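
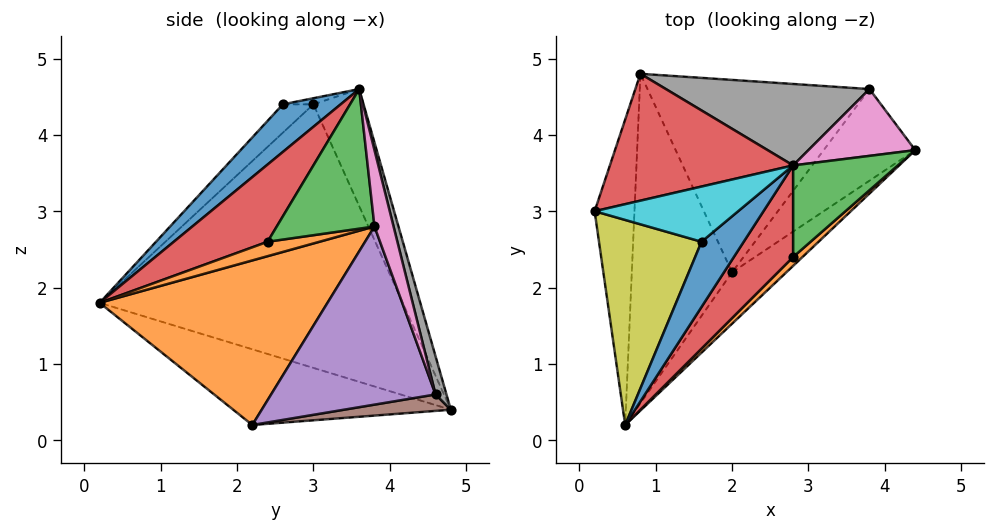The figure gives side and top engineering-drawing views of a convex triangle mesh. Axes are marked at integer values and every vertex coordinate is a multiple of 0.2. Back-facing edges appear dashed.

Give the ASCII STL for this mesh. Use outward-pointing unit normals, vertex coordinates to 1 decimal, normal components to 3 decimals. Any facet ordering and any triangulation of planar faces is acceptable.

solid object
 facet normal -0.989 -0.002 -0.149
  outer loop
   vertex 0.8 4.8 0.4
   vertex 0.6 0.2 1.8
   vertex 0.2 3.0 4.4
  endloop
 endfacet
 facet normal 0.700 -0.675 -0.231
  outer loop
   vertex 2.0 2.2 0.2
   vertex 4.4 3.8 2.8
   vertex 0.6 0.2 1.8
  endloop
 endfacet
 facet normal -0.589 -0.212 -0.780
  outer loop
   vertex 2.0 2.2 0.2
   vertex 0.6 0.2 1.8
   vertex 0.8 4.8 0.4
  endloop
 endfacet
 facet normal -0.236 0.899 0.369
  outer loop
   vertex 2.8 3.6 4.6
   vertex 0.8 4.8 0.4
   vertex 0.2 3.0 4.4
  endloop
 endfacet
 facet normal 0.766 -0.509 -0.394
  outer loop
   vertex 3.8 4.6 0.6
   vertex 4.4 3.8 2.8
   vertex 2.0 2.2 0.2
  endloop
 endfacet
 facet normal 0.073 0.110 -0.991
  outer loop
   vertex 3.8 4.6 0.6
   vertex 2.0 2.2 0.2
   vertex 0.8 4.8 0.4
  endloop
 endfacet
 facet normal 0.204 0.937 0.285
  outer loop
   vertex 3.8 4.6 0.6
   vertex 2.8 3.6 4.6
   vertex 4.4 3.8 2.8
  endloop
 endfacet
 facet normal 0.048 0.966 0.253
  outer loop
   vertex 3.8 4.6 0.6
   vertex 0.8 4.8 0.4
   vertex 2.8 3.6 4.6
  endloop
 endfacet
 facet normal -0.195 -0.682 0.705
  outer loop
   vertex 1.6 2.6 4.4
   vertex 0.2 3.0 4.4
   vertex 0.6 0.2 1.8
  endloop
 endfacet
 facet normal -0.042 -0.147 0.988
  outer loop
   vertex 1.6 2.6 4.4
   vertex 2.8 3.6 4.6
   vertex 0.2 3.0 4.4
  endloop
 endfacet
 facet normal 0.521 -0.718 0.462
  outer loop
   vertex 1.6 2.6 4.4
   vertex 0.6 0.2 1.8
   vertex 2.8 3.6 4.6
  endloop
 endfacet
 facet normal 0.583 -0.720 0.377
  outer loop
   vertex 2.8 2.4 2.6
   vertex 0.6 0.2 1.8
   vertex 4.4 3.8 2.8
  endloop
 endfacet
 facet normal 0.566 -0.707 0.424
  outer loop
   vertex 2.8 2.4 2.6
   vertex 4.4 3.8 2.8
   vertex 2.8 3.6 4.6
  endloop
 endfacet
 facet normal 0.557 -0.712 0.427
  outer loop
   vertex 2.8 2.4 2.6
   vertex 2.8 3.6 4.6
   vertex 0.6 0.2 1.8
  endloop
 endfacet
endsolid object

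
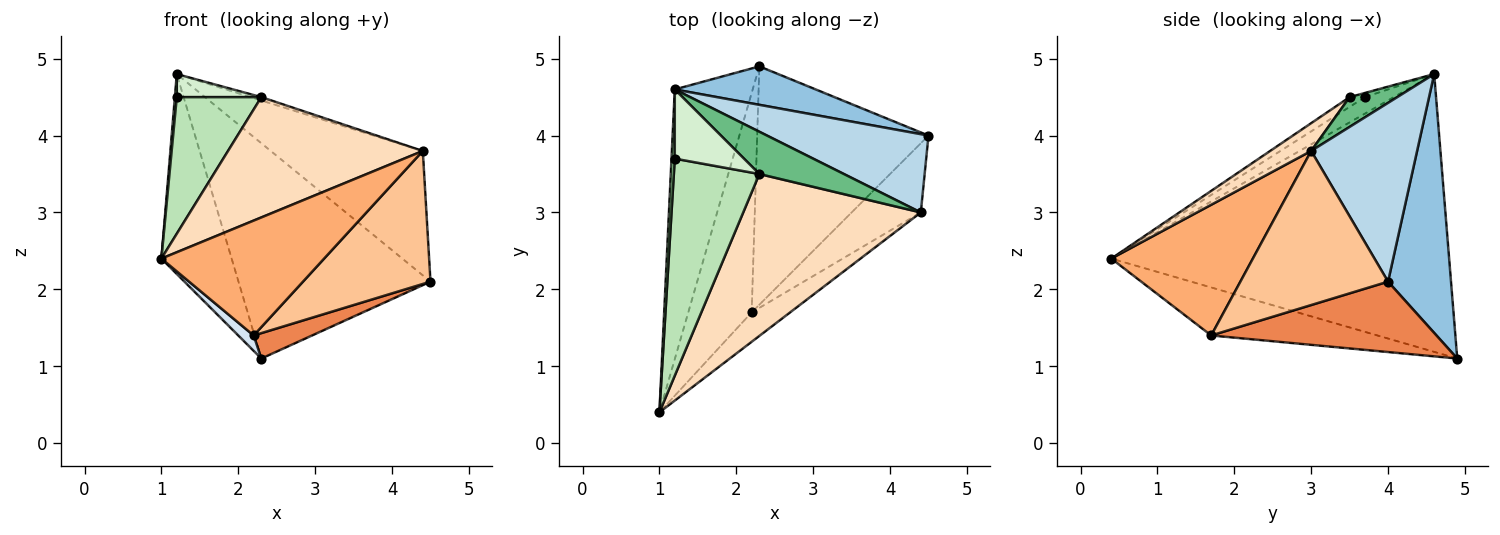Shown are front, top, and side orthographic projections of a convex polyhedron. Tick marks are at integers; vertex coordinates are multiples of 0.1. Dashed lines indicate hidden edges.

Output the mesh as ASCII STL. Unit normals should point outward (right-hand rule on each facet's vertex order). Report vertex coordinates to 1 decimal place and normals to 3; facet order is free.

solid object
 facet normal -0.944 0.196 -0.265
  outer loop
   vertex 2.3 4.9 1.1
   vertex 1.0 0.4 2.4
   vertex 1.2 4.6 4.8
  endloop
 endfacet
 facet normal 0.307 0.937 0.167
  outer loop
   vertex 2.3 4.9 1.1
   vertex 1.2 4.6 4.8
   vertex 4.5 4.0 2.1
  endloop
 endfacet
 facet normal 0.508 0.729 0.459
  outer loop
   vertex 4.4 3.0 3.8
   vertex 4.5 4.0 2.1
   vertex 1.2 4.6 4.8
  endloop
 endfacet
 facet normal -0.603 -0.056 -0.796
  outer loop
   vertex 2.2 1.7 1.4
   vertex 1.0 0.4 2.4
   vertex 2.3 4.9 1.1
  endloop
 endfacet
 facet normal 0.378 -0.098 -0.920
  outer loop
   vertex 2.2 1.7 1.4
   vertex 2.3 4.9 1.1
   vertex 4.5 4.0 2.1
  endloop
 endfacet
 facet normal 0.644 -0.741 -0.190
  outer loop
   vertex 2.2 1.7 1.4
   vertex 4.4 3.0 3.8
   vertex 1.0 0.4 2.4
  endloop
 endfacet
 facet normal 0.717 -0.619 -0.322
  outer loop
   vertex 2.2 1.7 1.4
   vertex 4.5 4.0 2.1
   vertex 4.4 3.0 3.8
  endloop
 endfacet
 facet normal 0.125 -0.592 0.796
  outer loop
   vertex 2.3 3.5 4.5
   vertex 1.0 0.4 2.4
   vertex 4.4 3.0 3.8
  endloop
 endfacet
 facet normal 0.331 0.075 0.941
  outer loop
   vertex 2.3 3.5 4.5
   vertex 4.4 3.0 3.8
   vertex 1.2 4.6 4.8
  endloop
 endfacet
 facet normal -0.978 -0.065 0.196
  outer loop
   vertex 1.2 3.7 4.5
   vertex 1.2 4.6 4.8
   vertex 1.0 0.4 2.4
  endloop
 endfacet
 facet normal -0.096 -0.530 0.842
  outer loop
   vertex 1.2 3.7 4.5
   vertex 1.0 0.4 2.4
   vertex 2.3 3.5 4.5
  endloop
 endfacet
 facet normal -0.057 -0.316 0.947
  outer loop
   vertex 1.2 3.7 4.5
   vertex 2.3 3.5 4.5
   vertex 1.2 4.6 4.8
  endloop
 endfacet
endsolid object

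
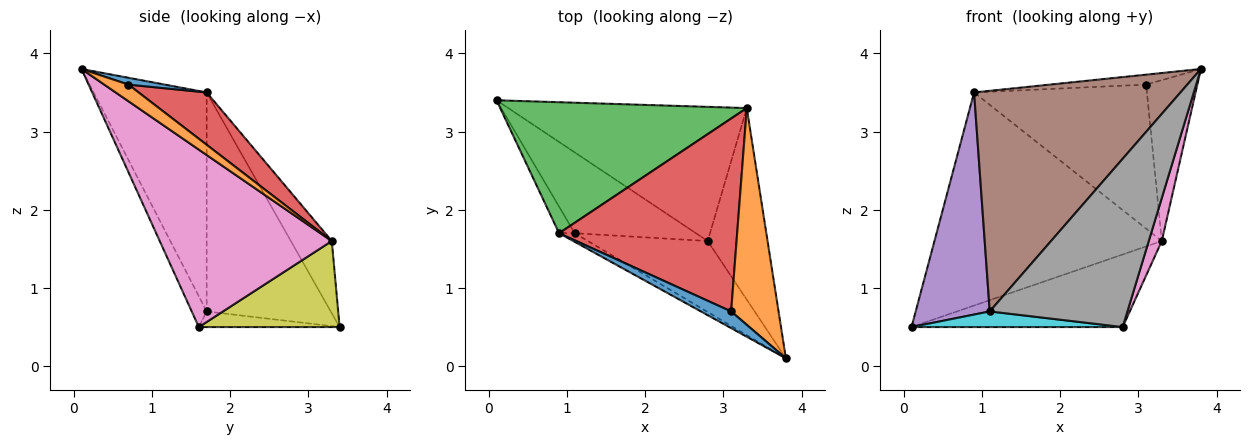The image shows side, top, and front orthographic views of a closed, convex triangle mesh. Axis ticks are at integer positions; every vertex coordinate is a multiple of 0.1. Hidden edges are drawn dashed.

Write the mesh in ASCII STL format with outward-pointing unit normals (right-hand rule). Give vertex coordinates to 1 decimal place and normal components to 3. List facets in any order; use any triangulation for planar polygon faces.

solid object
 facet normal 0.190 0.503 0.843
  outer loop
   vertex 3.1 0.7 3.6
   vertex 0.9 1.7 3.5
   vertex 3.8 0.1 3.8
  endloop
 endfacet
 facet normal 0.271 0.574 0.773
  outer loop
   vertex 3.3 3.3 1.6
   vertex 3.1 0.7 3.6
   vertex 3.8 0.1 3.8
  endloop
 endfacet
 facet normal -0.152 0.842 0.518
  outer loop
   vertex 3.3 3.3 1.6
   vertex 0.1 3.4 0.5
   vertex 0.9 1.7 3.5
  endloop
 endfacet
 facet normal 0.229 0.582 0.780
  outer loop
   vertex 3.3 3.3 1.6
   vertex 0.9 1.7 3.5
   vertex 3.1 0.7 3.6
  endloop
 endfacet
 facet normal -0.857 -0.511 -0.061
  outer loop
   vertex 1.1 1.7 0.7
   vertex 0.9 1.7 3.5
   vertex 0.1 3.4 0.5
  endloop
 endfacet
 facet normal -0.480 -0.877 -0.034
  outer loop
   vertex 1.1 1.7 0.7
   vertex 3.8 0.1 3.8
   vertex 0.9 1.7 3.5
  endloop
 endfacet
 facet normal 0.945 -0.072 -0.319
  outer loop
   vertex 2.8 1.6 0.5
   vertex 3.3 3.3 1.6
   vertex 3.8 0.1 3.8
  endloop
 endfacet
 facet normal -0.099 -0.917 -0.387
  outer loop
   vertex 2.8 1.6 0.5
   vertex 3.8 0.1 3.8
   vertex 1.1 1.7 0.7
  endloop
 endfacet
 facet normal 0.302 0.454 -0.838
  outer loop
   vertex 2.8 1.6 0.5
   vertex 0.1 3.4 0.5
   vertex 3.3 3.3 1.6
  endloop
 endfacet
 facet normal -0.126 -0.189 -0.974
  outer loop
   vertex 2.8 1.6 0.5
   vertex 1.1 1.7 0.7
   vertex 0.1 3.4 0.5
  endloop
 endfacet
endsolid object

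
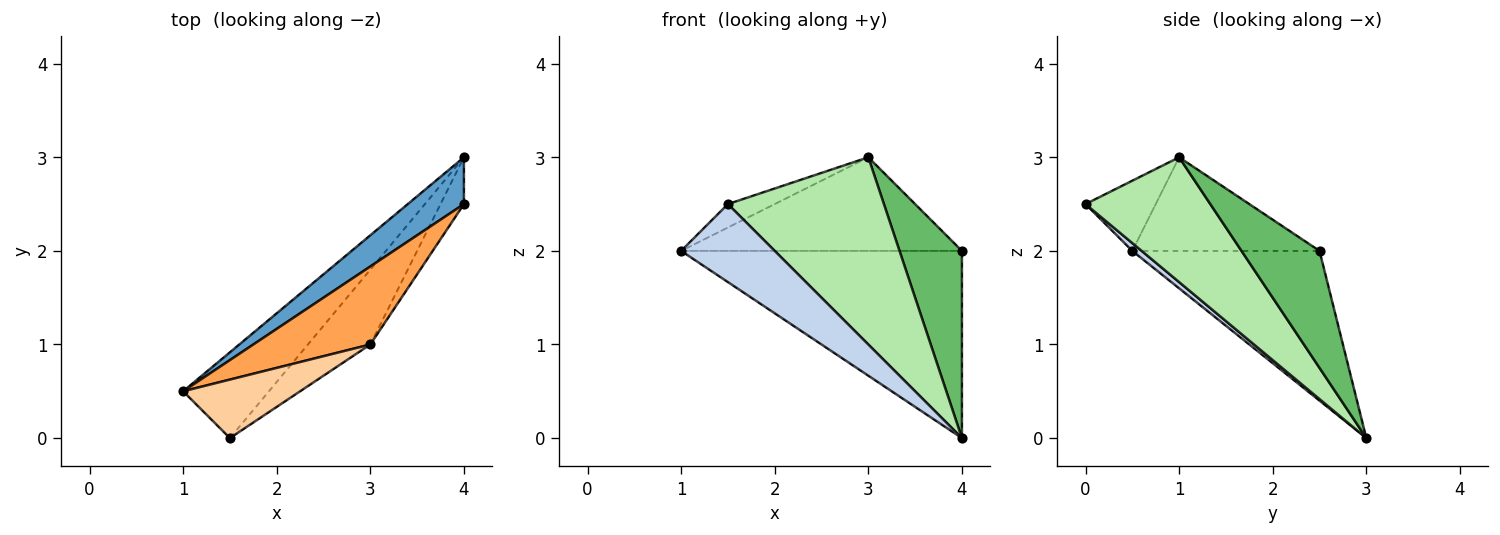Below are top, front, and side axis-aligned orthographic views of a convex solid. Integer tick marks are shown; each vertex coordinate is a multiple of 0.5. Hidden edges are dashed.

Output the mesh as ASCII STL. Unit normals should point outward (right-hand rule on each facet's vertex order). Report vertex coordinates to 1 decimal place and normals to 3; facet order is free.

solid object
 facet normal -0.543 0.815 0.204
  outer loop
   vertex 4.0 3.0 0.0
   vertex 1.0 0.5 2.0
   vertex 4.0 2.5 2.0
  endloop
 endfacet
 facet normal 0.067 -0.671 -0.738
  outer loop
   vertex 4.0 3.0 0.0
   vertex 1.5 0.0 2.5
   vertex 1.0 0.5 2.0
  endloop
 endfacet
 facet normal -0.456 0.684 0.570
  outer loop
   vertex 3.0 1.0 3.0
   vertex 4.0 2.5 2.0
   vertex 1.0 0.5 2.0
  endloop
 endfacet
 facet normal -0.487 0.324 0.811
  outer loop
   vertex 3.0 1.0 3.0
   vertex 1.0 0.5 2.0
   vertex 1.5 0.0 2.5
  endloop
 endfacet
 facet normal 0.772 -0.617 -0.154
  outer loop
   vertex 3.0 1.0 3.0
   vertex 4.0 3.0 0.0
   vertex 4.0 2.5 2.0
  endloop
 endfacet
 facet normal 0.596 -0.745 -0.298
  outer loop
   vertex 3.0 1.0 3.0
   vertex 1.5 0.0 2.5
   vertex 4.0 3.0 0.0
  endloop
 endfacet
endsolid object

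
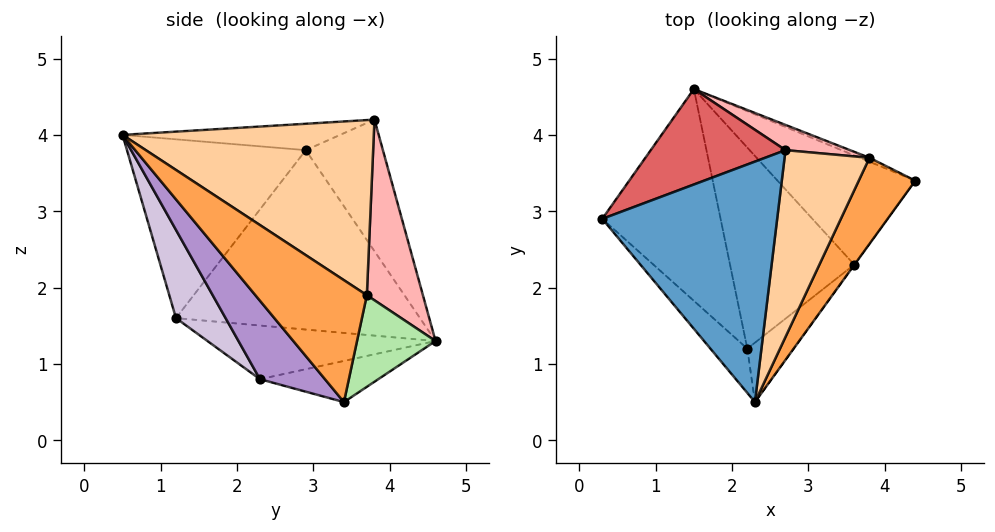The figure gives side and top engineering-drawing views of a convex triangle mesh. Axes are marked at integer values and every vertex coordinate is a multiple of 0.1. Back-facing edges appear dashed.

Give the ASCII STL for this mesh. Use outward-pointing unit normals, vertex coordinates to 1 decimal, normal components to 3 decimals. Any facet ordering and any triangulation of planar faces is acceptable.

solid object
 facet normal -0.149 -0.042 0.988
  outer loop
   vertex 2.7 3.8 4.2
   vertex 0.3 2.9 3.8
   vertex 2.3 0.5 4.0
  endloop
 endfacet
 facet normal -0.752 -0.640 -0.155
  outer loop
   vertex 2.2 1.2 1.6
   vertex 2.3 0.5 4.0
   vertex 0.3 2.9 3.8
  endloop
 endfacet
 facet normal 0.897 -0.147 0.416
  outer loop
   vertex 3.8 3.7 1.9
   vertex 2.3 0.5 4.0
   vertex 4.4 3.4 0.5
  endloop
 endfacet
 facet normal 0.892 -0.134 0.432
  outer loop
   vertex 3.8 3.7 1.9
   vertex 2.7 3.8 4.2
   vertex 2.3 0.5 4.0
  endloop
 endfacet
 facet normal -0.815 -0.215 -0.538
  outer loop
   vertex 1.5 4.6 1.3
   vertex 2.2 1.2 1.6
   vertex 0.3 2.9 3.8
  endloop
 endfacet
 facet normal 0.373 0.927 -0.039
  outer loop
   vertex 1.5 4.6 1.3
   vertex 3.8 3.7 1.9
   vertex 4.4 3.4 0.5
  endloop
 endfacet
 facet normal -0.380 0.840 0.389
  outer loop
   vertex 1.5 4.6 1.3
   vertex 0.3 2.9 3.8
   vertex 2.7 3.8 4.2
  endloop
 endfacet
 facet normal 0.335 0.935 0.119
  outer loop
   vertex 1.5 4.6 1.3
   vertex 2.7 3.8 4.2
   vertex 3.8 3.7 1.9
  endloop
 endfacet
 facet normal 0.808 -0.589 -0.003
  outer loop
   vertex 3.6 2.3 0.8
   vertex 4.4 3.4 0.5
   vertex 2.3 0.5 4.0
  endloop
 endfacet
 facet normal 0.499 -0.826 -0.262
  outer loop
   vertex 3.6 2.3 0.8
   vertex 2.3 0.5 4.0
   vertex 2.2 1.2 1.6
  endloop
 endfacet
 facet normal -0.286 -0.053 -0.957
  outer loop
   vertex 3.6 2.3 0.8
   vertex 1.5 4.6 1.3
   vertex 4.4 3.4 0.5
  endloop
 endfacet
 facet normal -0.392 -0.161 -0.906
  outer loop
   vertex 3.6 2.3 0.8
   vertex 2.2 1.2 1.6
   vertex 1.5 4.6 1.3
  endloop
 endfacet
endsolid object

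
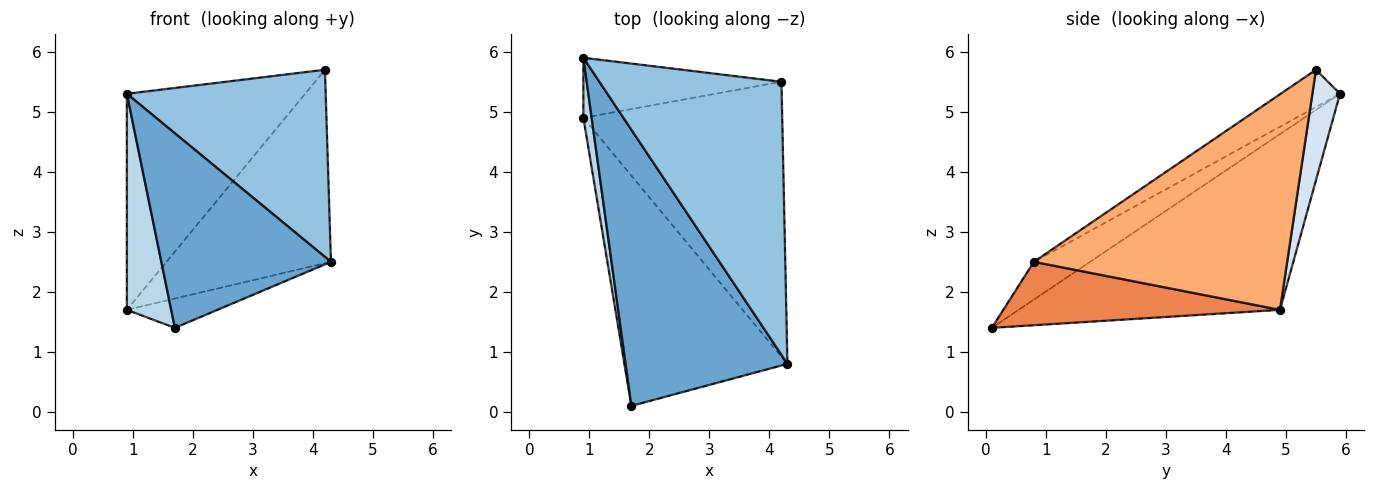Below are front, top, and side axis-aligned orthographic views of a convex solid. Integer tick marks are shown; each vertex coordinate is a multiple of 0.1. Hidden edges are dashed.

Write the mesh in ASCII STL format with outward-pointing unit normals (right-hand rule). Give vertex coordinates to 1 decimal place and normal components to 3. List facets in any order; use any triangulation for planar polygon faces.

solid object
 facet normal -0.187 -0.566 0.803
  outer loop
   vertex 1.7 0.1 1.4
   vertex 4.3 0.8 2.5
   vertex 0.9 5.9 5.3
  endloop
 endfacet
 facet normal -0.166 -0.557 0.813
  outer loop
   vertex 4.2 5.5 5.7
   vertex 0.9 5.9 5.3
   vertex 4.3 0.8 2.5
  endloop
 endfacet
 facet normal -0.985 -0.167 0.046
  outer loop
   vertex 0.9 4.9 1.7
   vertex 1.7 0.1 1.4
   vertex 0.9 5.9 5.3
  endloop
 endfacet
 facet normal 0.148 0.953 -0.265
  outer loop
   vertex 0.9 4.9 1.7
   vertex 0.9 5.9 5.3
   vertex 4.2 5.5 5.7
  endloop
 endfacet
 facet normal 0.360 0.118 -0.926
  outer loop
   vertex 0.9 4.9 1.7
   vertex 4.3 0.8 2.5
   vertex 1.7 0.1 1.4
  endloop
 endfacet
 facet normal 0.663 0.431 -0.612
  outer loop
   vertex 0.9 4.9 1.7
   vertex 4.2 5.5 5.7
   vertex 4.3 0.8 2.5
  endloop
 endfacet
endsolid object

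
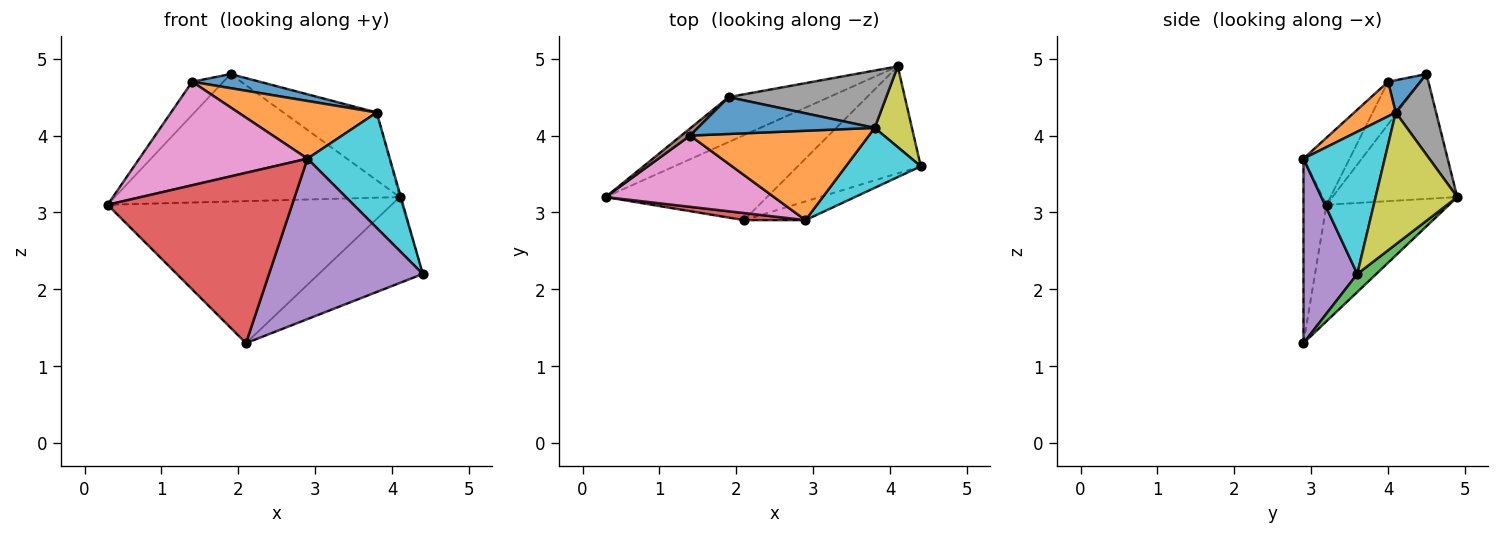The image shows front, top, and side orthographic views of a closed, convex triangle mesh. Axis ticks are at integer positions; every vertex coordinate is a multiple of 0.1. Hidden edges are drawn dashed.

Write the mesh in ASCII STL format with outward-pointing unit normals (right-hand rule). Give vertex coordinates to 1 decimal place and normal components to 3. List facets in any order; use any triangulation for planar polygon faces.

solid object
 facet normal -0.382 0.872 -0.307
  outer loop
   vertex 1.9 4.5 4.8
   vertex 4.1 4.9 3.2
   vertex 0.3 3.2 3.1
  endloop
 endfacet
 facet normal -0.347 0.805 -0.481
  outer loop
   vertex 2.1 2.9 1.3
   vertex 0.3 3.2 3.1
   vertex 4.1 4.9 3.2
  endloop
 endfacet
 facet normal 0.114 0.622 -0.775
  outer loop
   vertex 2.1 2.9 1.3
   vertex 4.1 4.9 3.2
   vertex 4.4 3.6 2.2
  endloop
 endfacet
 facet normal -0.124 -0.991 0.041
  outer loop
   vertex 2.1 2.9 1.3
   vertex 2.9 2.9 3.7
   vertex 0.3 3.2 3.1
  endloop
 endfacet
 facet normal 0.328 -0.938 -0.109
  outer loop
   vertex 2.1 2.9 1.3
   vertex 4.4 3.6 2.2
   vertex 2.9 2.9 3.7
  endloop
 endfacet
 facet normal -0.714 0.684 0.149
  outer loop
   vertex 1.4 4.0 4.7
   vertex 1.9 4.5 4.8
   vertex 0.3 3.2 3.1
  endloop
 endfacet
 facet normal -0.220 -0.803 0.553
  outer loop
   vertex 1.4 4.0 4.7
   vertex 0.3 3.2 3.1
   vertex 2.9 2.9 3.7
  endloop
 endfacet
 facet normal 0.314 0.725 0.613
  outer loop
   vertex 3.8 4.1 4.3
   vertex 4.1 4.9 3.2
   vertex 1.9 4.5 4.8
  endloop
 endfacet
 facet normal 0.962 0.013 0.272
  outer loop
   vertex 3.8 4.1 4.3
   vertex 4.4 3.6 2.2
   vertex 4.1 4.9 3.2
  endloop
 endfacet
 facet normal 0.659 -0.668 0.347
  outer loop
   vertex 3.8 4.1 4.3
   vertex 2.9 2.9 3.7
   vertex 4.4 3.6 2.2
  endloop
 endfacet
 facet normal 0.168 -0.352 0.921
  outer loop
   vertex 3.8 4.1 4.3
   vertex 1.9 4.5 4.8
   vertex 1.4 4.0 4.7
  endloop
 endfacet
 facet normal 0.161 -0.535 0.829
  outer loop
   vertex 3.8 4.1 4.3
   vertex 1.4 4.0 4.7
   vertex 2.9 2.9 3.7
  endloop
 endfacet
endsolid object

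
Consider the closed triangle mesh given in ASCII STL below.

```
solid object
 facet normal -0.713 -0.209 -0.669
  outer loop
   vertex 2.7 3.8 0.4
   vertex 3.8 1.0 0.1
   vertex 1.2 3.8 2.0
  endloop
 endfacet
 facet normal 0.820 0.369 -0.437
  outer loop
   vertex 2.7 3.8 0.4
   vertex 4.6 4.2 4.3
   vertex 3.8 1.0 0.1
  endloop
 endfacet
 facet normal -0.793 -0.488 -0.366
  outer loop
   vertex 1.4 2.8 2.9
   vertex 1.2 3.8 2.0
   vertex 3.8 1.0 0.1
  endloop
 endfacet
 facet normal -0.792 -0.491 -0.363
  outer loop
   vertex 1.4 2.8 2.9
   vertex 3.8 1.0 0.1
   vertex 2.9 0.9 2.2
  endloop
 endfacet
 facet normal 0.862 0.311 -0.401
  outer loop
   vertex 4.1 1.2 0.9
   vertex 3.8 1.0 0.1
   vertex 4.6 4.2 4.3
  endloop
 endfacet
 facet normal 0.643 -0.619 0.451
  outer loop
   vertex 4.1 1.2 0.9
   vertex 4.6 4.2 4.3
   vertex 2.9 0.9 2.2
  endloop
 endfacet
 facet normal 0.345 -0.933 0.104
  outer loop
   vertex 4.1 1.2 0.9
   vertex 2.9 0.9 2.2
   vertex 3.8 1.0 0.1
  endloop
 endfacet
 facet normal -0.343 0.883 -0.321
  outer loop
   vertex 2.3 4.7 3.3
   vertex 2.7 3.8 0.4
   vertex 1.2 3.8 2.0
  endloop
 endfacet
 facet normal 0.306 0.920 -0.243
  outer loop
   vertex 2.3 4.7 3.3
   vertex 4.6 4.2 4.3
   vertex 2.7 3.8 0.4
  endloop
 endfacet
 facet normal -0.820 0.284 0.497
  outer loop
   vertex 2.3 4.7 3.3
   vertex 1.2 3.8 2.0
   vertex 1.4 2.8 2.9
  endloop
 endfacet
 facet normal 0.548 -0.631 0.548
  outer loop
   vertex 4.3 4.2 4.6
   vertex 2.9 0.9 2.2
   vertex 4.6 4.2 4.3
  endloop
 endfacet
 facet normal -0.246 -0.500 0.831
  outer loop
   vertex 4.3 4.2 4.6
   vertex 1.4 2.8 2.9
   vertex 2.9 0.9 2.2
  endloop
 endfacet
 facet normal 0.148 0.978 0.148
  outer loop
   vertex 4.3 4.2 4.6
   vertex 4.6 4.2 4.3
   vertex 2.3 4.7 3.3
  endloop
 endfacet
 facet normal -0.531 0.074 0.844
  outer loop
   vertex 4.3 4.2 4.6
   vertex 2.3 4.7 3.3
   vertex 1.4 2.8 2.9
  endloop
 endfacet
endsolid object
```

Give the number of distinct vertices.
9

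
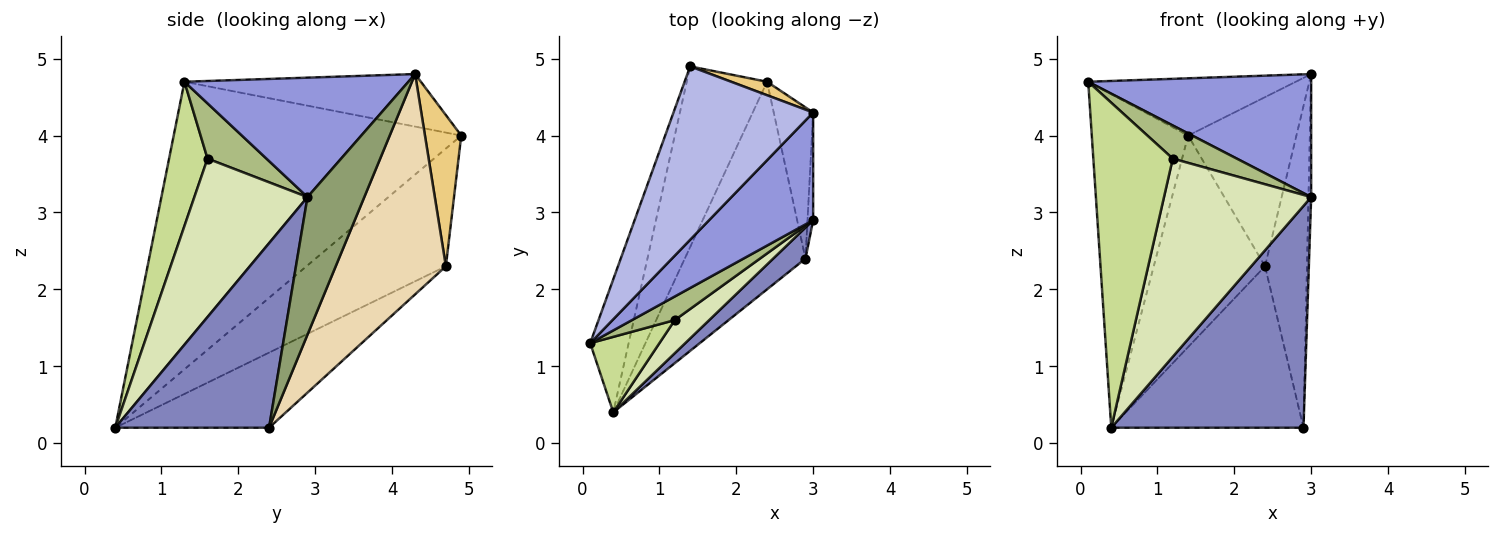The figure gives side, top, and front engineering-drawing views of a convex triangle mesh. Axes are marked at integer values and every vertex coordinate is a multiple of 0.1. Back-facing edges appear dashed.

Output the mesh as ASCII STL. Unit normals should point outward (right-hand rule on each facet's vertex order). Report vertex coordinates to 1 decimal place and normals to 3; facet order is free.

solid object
 facet normal -0.941 0.315 -0.126
  outer loop
   vertex 0.4 0.4 0.2
   vertex 0.1 1.3 4.7
   vertex 1.4 4.9 4.0
  endloop
 endfacet
 facet normal 0.621 -0.776 0.109
  outer loop
   vertex 2.9 2.4 0.2
   vertex 3.0 2.9 3.2
   vertex 0.4 0.4 0.2
  endloop
 endfacet
 facet normal 0.603 -0.600 0.525
  outer loop
   vertex 3.0 4.3 4.8
   vertex 0.1 1.3 4.7
   vertex 3.0 2.9 3.2
  endloop
 endfacet
 facet normal -0.336 0.295 0.894
  outer loop
   vertex 3.0 4.3 4.8
   vertex 1.4 4.9 4.0
   vertex 0.1 1.3 4.7
  endloop
 endfacet
 facet normal 0.998 0.047 -0.041
  outer loop
   vertex 3.0 4.3 4.8
   vertex 3.0 2.9 3.2
   vertex 2.9 2.4 0.2
  endloop
 endfacet
 facet normal 0.600 -0.652 0.464
  outer loop
   vertex 1.2 1.6 3.7
   vertex 3.0 2.9 3.2
   vertex 0.1 1.3 4.7
  endloop
 endfacet
 facet normal 0.426 -0.881 0.205
  outer loop
   vertex 1.2 1.6 3.7
   vertex 0.1 1.3 4.7
   vertex 0.4 0.4 0.2
  endloop
 endfacet
 facet normal 0.604 -0.786 0.131
  outer loop
   vertex 1.2 1.6 3.7
   vertex 0.4 0.4 0.2
   vertex 3.0 2.9 3.2
  endloop
 endfacet
 facet normal -0.690 0.551 -0.470
  outer loop
   vertex 2.4 4.7 2.3
   vertex 0.4 0.4 0.2
   vertex 1.4 4.9 4.0
  endloop
 endfacet
 facet normal -0.441 0.551 -0.709
  outer loop
   vertex 2.4 4.7 2.3
   vertex 2.9 2.4 0.2
   vertex 0.4 0.4 0.2
  endloop
 endfacet
 facet normal 0.317 0.945 0.075
  outer loop
   vertex 2.4 4.7 2.3
   vertex 1.4 4.9 4.0
   vertex 3.0 4.3 4.8
  endloop
 endfacet
 facet normal 0.922 0.351 -0.165
  outer loop
   vertex 2.4 4.7 2.3
   vertex 3.0 4.3 4.8
   vertex 2.9 2.4 0.2
  endloop
 endfacet
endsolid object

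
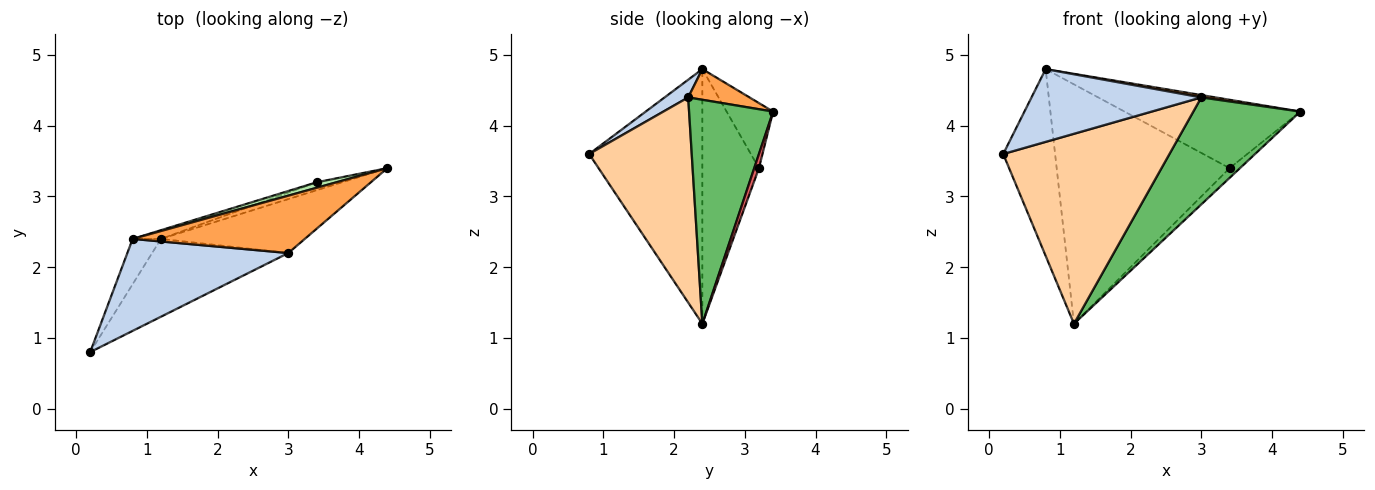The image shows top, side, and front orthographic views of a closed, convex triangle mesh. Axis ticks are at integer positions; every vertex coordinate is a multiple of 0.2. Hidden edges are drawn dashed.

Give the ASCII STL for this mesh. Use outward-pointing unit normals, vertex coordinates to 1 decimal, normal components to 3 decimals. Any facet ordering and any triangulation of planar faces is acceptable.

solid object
 facet normal -0.904 0.415 -0.100
  outer loop
   vertex 1.2 2.4 1.2
   vertex 0.2 0.8 3.6
   vertex 0.8 2.4 4.8
  endloop
 endfacet
 facet normal 0.086 -0.618 0.781
  outer loop
   vertex 3.0 2.2 4.4
   vertex 0.8 2.4 4.8
   vertex 0.2 0.8 3.6
  endloop
 endfacet
 facet normal 0.175 -0.040 0.984
  outer loop
   vertex 3.0 2.2 4.4
   vertex 4.4 3.4 4.2
   vertex 0.8 2.4 4.8
  endloop
 endfacet
 facet normal 0.496 -0.804 -0.329
  outer loop
   vertex 3.0 2.2 4.4
   vertex 0.2 0.8 3.6
   vertex 1.2 2.4 1.2
  endloop
 endfacet
 facet normal 0.574 -0.731 -0.369
  outer loop
   vertex 3.0 2.2 4.4
   vertex 1.2 2.4 1.2
   vertex 4.4 3.4 4.2
  endloop
 endfacet
 facet normal -0.255 0.964 0.078
  outer loop
   vertex 3.4 3.2 3.4
   vertex 0.8 2.4 4.8
   vertex 4.4 3.4 4.2
  endloop
 endfacet
 facet normal 0.332 0.730 -0.597
  outer loop
   vertex 3.4 3.2 3.4
   vertex 4.4 3.4 4.2
   vertex 1.2 2.4 1.2
  endloop
 endfacet
 facet normal -0.311 0.950 -0.035
  outer loop
   vertex 3.4 3.2 3.4
   vertex 1.2 2.4 1.2
   vertex 0.8 2.4 4.8
  endloop
 endfacet
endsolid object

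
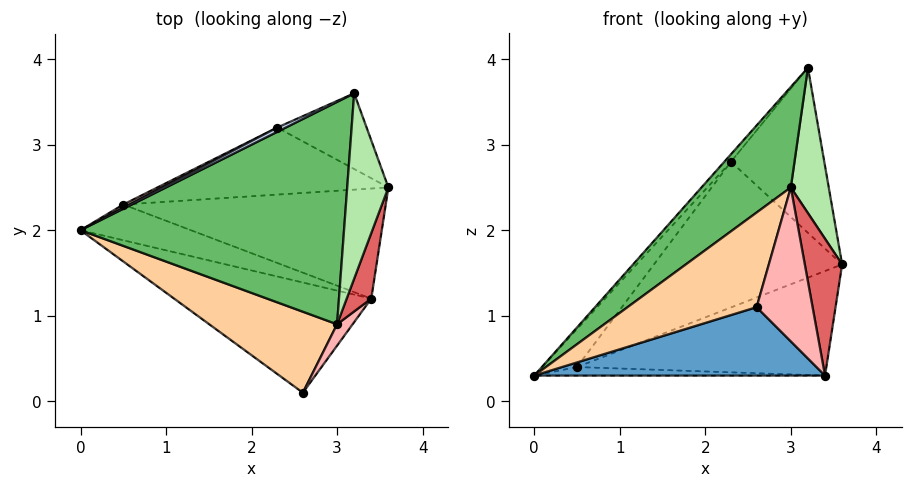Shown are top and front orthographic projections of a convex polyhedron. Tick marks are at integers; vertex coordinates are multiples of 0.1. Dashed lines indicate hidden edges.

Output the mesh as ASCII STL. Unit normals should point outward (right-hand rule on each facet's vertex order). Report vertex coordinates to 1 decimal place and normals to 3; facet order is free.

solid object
 facet normal -0.123 -0.524 -0.843
  outer loop
   vertex 3.4 1.2 0.3
   vertex 2.6 0.1 1.1
   vertex 0.0 2.0 0.3
  endloop
 endfacet
 facet normal -0.704 0.616 0.352
  outer loop
   vertex 2.3 3.2 2.8
   vertex 0.0 2.0 0.3
   vertex 3.2 3.6 3.9
  endloop
 endfacet
 facet normal 0.104 0.904 -0.414
  outer loop
   vertex 2.3 3.2 2.8
   vertex 3.2 3.6 3.9
   vertex 3.6 2.5 1.6
  endloop
 endfacet
 facet normal -0.603 -0.606 0.519
  outer loop
   vertex 3.0 0.9 2.5
   vertex 0.0 2.0 0.3
   vertex 2.6 0.1 1.1
  endloop
 endfacet
 facet normal -0.634 -0.319 0.705
  outer loop
   vertex 3.0 0.9 2.5
   vertex 3.2 3.6 3.9
   vertex 0.0 2.0 0.3
  endloop
 endfacet
 facet normal 0.943 -0.206 0.262
  outer loop
   vertex 3.0 0.9 2.5
   vertex 3.6 2.5 1.6
   vertex 3.2 3.6 3.9
  endloop
 endfacet
 facet normal 0.950 -0.281 0.135
  outer loop
   vertex 3.0 0.9 2.5
   vertex 3.4 1.2 0.3
   vertex 3.6 2.5 1.6
  endloop
 endfacet
 facet normal 0.832 -0.550 0.076
  outer loop
   vertex 3.0 0.9 2.5
   vertex 2.6 0.1 1.1
   vertex 3.4 1.2 0.3
  endloop
 endfacet
 facet normal 0.055 0.233 -0.971
  outer loop
   vertex 0.5 2.3 0.4
   vertex 3.4 1.2 0.3
   vertex 0.0 2.0 0.3
  endloop
 endfacet
 facet normal 0.230 0.670 -0.706
  outer loop
   vertex 0.5 2.3 0.4
   vertex 3.6 2.5 1.6
   vertex 3.4 1.2 0.3
  endloop
 endfacet
 facet normal -0.524 0.848 0.075
  outer loop
   vertex 0.5 2.3 0.4
   vertex 0.0 2.0 0.3
   vertex 2.3 3.2 2.8
  endloop
 endfacet
 facet normal 0.103 0.904 -0.416
  outer loop
   vertex 0.5 2.3 0.4
   vertex 2.3 3.2 2.8
   vertex 3.6 2.5 1.6
  endloop
 endfacet
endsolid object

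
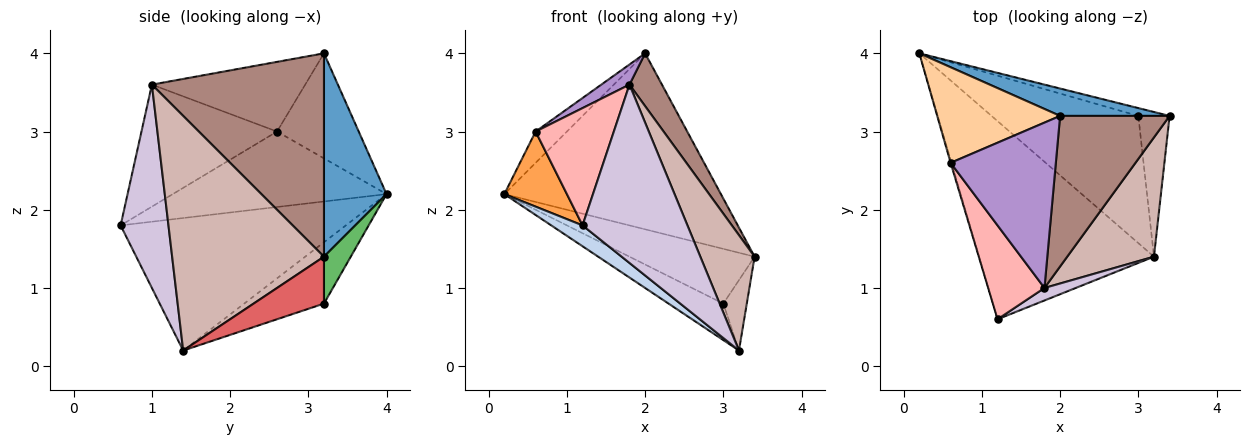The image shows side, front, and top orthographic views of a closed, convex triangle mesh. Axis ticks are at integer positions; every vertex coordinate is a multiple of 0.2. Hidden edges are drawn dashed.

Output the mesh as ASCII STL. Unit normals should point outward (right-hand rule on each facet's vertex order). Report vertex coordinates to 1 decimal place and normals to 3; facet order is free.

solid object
 facet normal 0.274 0.950 0.148
  outer loop
   vertex 2.0 3.2 4.0
   vertex 3.4 3.2 1.4
   vertex 0.2 4.0 2.2
  endloop
 endfacet
 facet normal -0.602 -0.084 -0.794
  outer loop
   vertex 3.2 1.4 0.2
   vertex 1.2 0.6 1.8
   vertex 0.2 4.0 2.2
  endloop
 endfacet
 facet normal -0.960 -0.281 -0.012
  outer loop
   vertex 0.6 2.6 3.0
   vertex 0.2 4.0 2.2
   vertex 1.2 0.6 1.8
  endloop
 endfacet
 facet normal -0.630 0.241 0.738
  outer loop
   vertex 0.6 2.6 3.0
   vertex 2.0 3.2 4.0
   vertex 0.2 4.0 2.2
  endloop
 endfacet
 facet normal 0.208 0.968 -0.138
  outer loop
   vertex 3.0 3.2 0.8
   vertex 0.2 4.0 2.2
   vertex 3.4 3.2 1.4
  endloop
 endfacet
 facet normal -0.373 0.256 -0.892
  outer loop
   vertex 3.0 3.2 0.8
   vertex 3.2 1.4 0.2
   vertex 0.2 4.0 2.2
  endloop
 endfacet
 facet normal 0.802 0.267 -0.535
  outer loop
   vertex 3.0 3.2 0.8
   vertex 3.4 3.2 1.4
   vertex 3.2 1.4 0.2
  endloop
 endfacet
 facet normal -0.804 -0.464 0.371
  outer loop
   vertex 1.8 1.0 3.6
   vertex 0.6 2.6 3.0
   vertex 1.2 0.6 1.8
  endloop
 endfacet
 facet normal -0.549 -0.101 0.830
  outer loop
   vertex 1.8 1.0 3.6
   vertex 2.0 3.2 4.0
   vertex 0.6 2.6 3.0
  endloop
 endfacet
 facet normal 0.414 -0.908 0.064
  outer loop
   vertex 1.8 1.0 3.6
   vertex 1.2 0.6 1.8
   vertex 3.2 1.4 0.2
  endloop
 endfacet
 facet normal 0.869 -0.164 0.468
  outer loop
   vertex 1.8 1.0 3.6
   vertex 3.4 3.2 1.4
   vertex 2.0 3.2 4.0
  endloop
 endfacet
 facet normal 0.889 -0.318 0.329
  outer loop
   vertex 1.8 1.0 3.6
   vertex 3.2 1.4 0.2
   vertex 3.4 3.2 1.4
  endloop
 endfacet
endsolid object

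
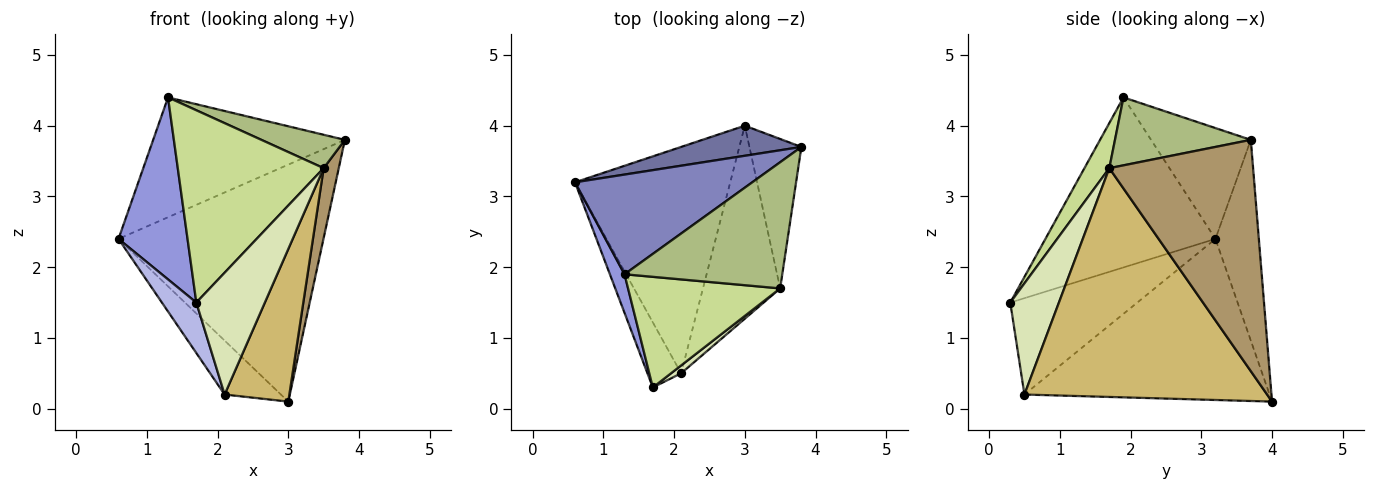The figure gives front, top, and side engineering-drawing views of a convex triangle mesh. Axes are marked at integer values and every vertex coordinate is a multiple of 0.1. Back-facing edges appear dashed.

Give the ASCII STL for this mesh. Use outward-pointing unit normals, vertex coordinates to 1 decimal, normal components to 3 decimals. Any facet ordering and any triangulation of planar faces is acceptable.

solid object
 facet normal -0.206 0.971 0.123
  outer loop
   vertex 3.0 4.0 0.1
   vertex 0.6 3.2 2.4
   vertex 3.8 3.7 3.8
  endloop
 endfacet
 facet normal -0.371 0.714 0.594
  outer loop
   vertex 1.3 1.9 4.4
   vertex 3.8 3.7 3.8
   vertex 0.6 3.2 2.4
  endloop
 endfacet
 facet normal -0.924 -0.375 0.080
  outer loop
   vertex 1.3 1.9 4.4
   vertex 0.6 3.2 2.4
   vertex 1.7 0.3 1.5
  endloop
 endfacet
 facet normal -0.915 -0.248 -0.320
  outer loop
   vertex 2.1 0.5 0.2
   vertex 1.7 0.3 1.5
   vertex 0.6 3.2 2.4
  endloop
 endfacet
 facet normal -0.710 0.163 -0.685
  outer loop
   vertex 2.1 0.5 0.2
   vertex 0.6 3.2 2.4
   vertex 3.0 4.0 0.1
  endloop
 endfacet
 facet normal 0.384 -0.236 0.893
  outer loop
   vertex 3.5 1.7 3.4
   vertex 3.8 3.7 3.8
   vertex 1.3 1.9 4.4
  endloop
 endfacet
 facet normal 0.146 -0.857 0.493
  outer loop
   vertex 3.5 1.7 3.4
   vertex 1.3 1.9 4.4
   vertex 1.7 0.3 1.5
  endloop
 endfacet
 facet normal 0.578 -0.814 0.053
  outer loop
   vertex 3.5 1.7 3.4
   vertex 1.7 0.3 1.5
   vertex 2.1 0.5 0.2
  endloop
 endfacet
 facet normal 0.971 -0.102 -0.218
  outer loop
   vertex 3.5 1.7 3.4
   vertex 3.0 4.0 0.1
   vertex 3.8 3.7 3.8
  endloop
 endfacet
 facet normal 0.919 -0.245 -0.310
  outer loop
   vertex 3.5 1.7 3.4
   vertex 2.1 0.5 0.2
   vertex 3.0 4.0 0.1
  endloop
 endfacet
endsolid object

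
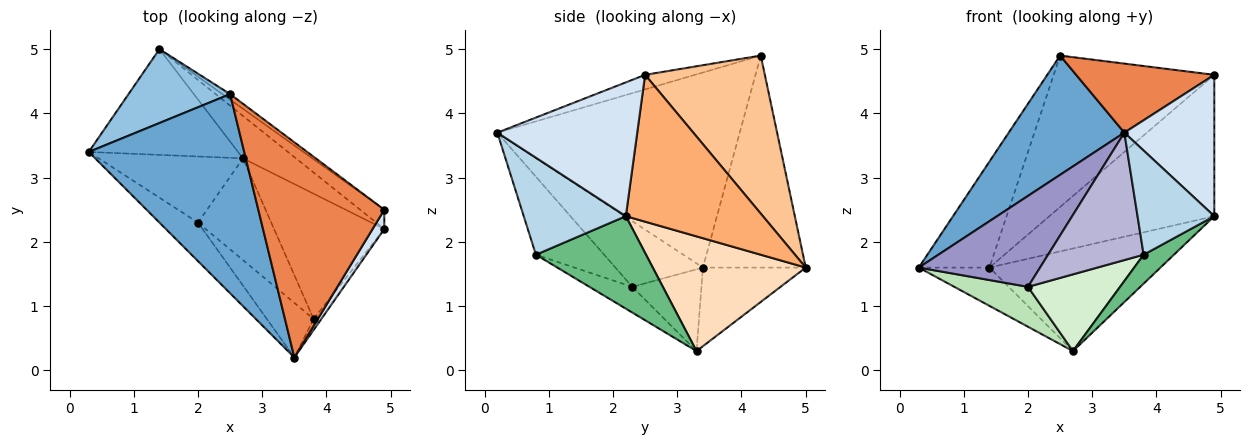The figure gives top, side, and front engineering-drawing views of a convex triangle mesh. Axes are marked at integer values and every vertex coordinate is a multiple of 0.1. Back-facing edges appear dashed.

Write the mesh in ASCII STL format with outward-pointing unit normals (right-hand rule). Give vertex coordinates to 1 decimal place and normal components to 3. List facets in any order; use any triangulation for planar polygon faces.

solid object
 facet normal -0.733 -0.350 0.584
  outer loop
   vertex 2.5 4.3 4.9
   vertex 0.3 3.4 1.6
   vertex 3.5 0.2 3.7
  endloop
 endfacet
 facet normal -0.766 0.527 0.367
  outer loop
   vertex 1.4 5.0 1.6
   vertex 0.3 3.4 1.6
   vertex 2.5 4.3 4.9
  endloop
 endfacet
 facet normal 0.798 -0.600 -0.063
  outer loop
   vertex 3.8 0.8 1.8
   vertex 4.9 2.2 2.4
   vertex 3.5 0.2 3.7
  endloop
 endfacet
 facet normal 0.839 -0.539 0.074
  outer loop
   vertex 4.9 2.5 4.6
   vertex 3.5 0.2 3.7
   vertex 4.9 2.2 2.4
  endloop
 endfacet
 facet normal -0.109 -0.304 0.946
  outer loop
   vertex 4.9 2.5 4.6
   vertex 2.5 4.3 4.9
   vertex 3.5 0.2 3.7
  endloop
 endfacet
 facet normal 0.636 0.765 -0.104
  outer loop
   vertex 4.9 2.5 4.6
   vertex 4.9 2.2 2.4
   vertex 1.4 5.0 1.6
  endloop
 endfacet
 facet normal 0.597 0.801 -0.029
  outer loop
   vertex 4.9 2.5 4.6
   vertex 1.4 5.0 1.6
   vertex 2.5 4.3 4.9
  endloop
 endfacet
 facet normal 0.637 0.712 -0.294
  outer loop
   vertex 2.7 3.3 0.3
   vertex 1.4 5.0 1.6
   vertex 4.9 2.2 2.4
  endloop
 endfacet
 facet normal 0.633 -0.174 -0.754
  outer loop
   vertex 2.7 3.3 0.3
   vertex 4.9 2.2 2.4
   vertex 3.8 0.8 1.8
  endloop
 endfacet
 facet normal -0.444 0.305 -0.843
  outer loop
   vertex 2.7 3.3 0.3
   vertex 0.3 3.4 1.6
   vertex 1.4 5.0 1.6
  endloop
 endfacet
 facet normal -0.437 -0.465 -0.770
  outer loop
   vertex 2.0 2.3 1.3
   vertex 0.3 3.4 1.6
   vertex 2.7 3.3 0.3
  endloop
 endfacet
 facet normal -0.270 -0.580 -0.769
  outer loop
   vertex 2.0 2.3 1.3
   vertex 2.7 3.3 0.3
   vertex 3.8 0.8 1.8
  endloop
 endfacet
 facet normal -0.554 -0.767 -0.325
  outer loop
   vertex 2.0 2.3 1.3
   vertex 3.5 0.2 3.7
   vertex 0.3 3.4 1.6
  endloop
 endfacet
 facet normal -0.549 -0.768 -0.329
  outer loop
   vertex 2.0 2.3 1.3
   vertex 3.8 0.8 1.8
   vertex 3.5 0.2 3.7
  endloop
 endfacet
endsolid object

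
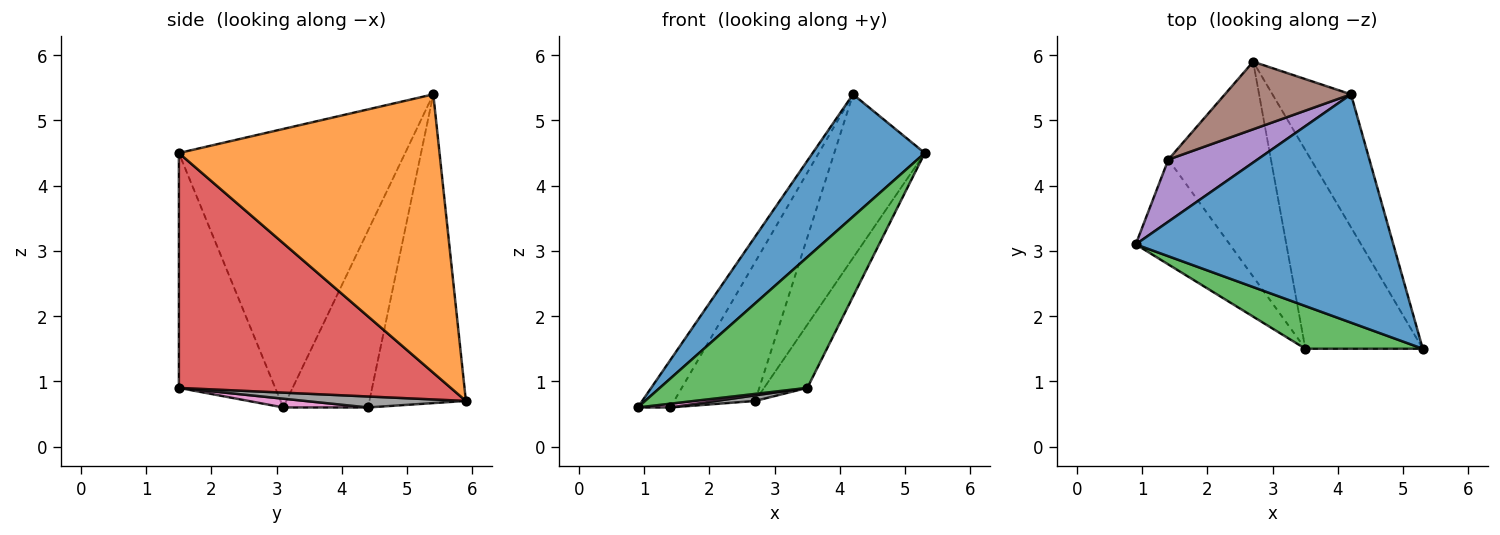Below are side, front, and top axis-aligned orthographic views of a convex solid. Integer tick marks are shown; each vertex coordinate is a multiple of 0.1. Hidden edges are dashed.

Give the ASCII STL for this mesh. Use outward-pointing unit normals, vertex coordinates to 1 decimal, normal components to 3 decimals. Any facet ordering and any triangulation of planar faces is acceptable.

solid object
 facet normal -0.690 -0.342 0.638
  outer loop
   vertex 4.2 5.4 5.4
   vertex 0.9 3.1 0.6
   vertex 5.3 1.5 4.5
  endloop
 endfacet
 facet normal 0.913 0.317 -0.258
  outer loop
   vertex 2.7 5.9 0.7
   vertex 4.2 5.4 5.4
   vertex 5.3 1.5 4.5
  endloop
 endfacet
 facet normal -0.527 -0.808 0.264
  outer loop
   vertex 3.5 1.5 0.9
   vertex 5.3 1.5 4.5
   vertex 0.9 3.1 0.6
  endloop
 endfacet
 facet normal 0.886 0.141 -0.443
  outer loop
   vertex 3.5 1.5 0.9
   vertex 2.7 5.9 0.7
   vertex 5.3 1.5 4.5
  endloop
 endfacet
 facet normal -0.845 0.325 0.425
  outer loop
   vertex 1.4 4.4 0.6
   vertex 0.9 3.1 0.6
   vertex 4.2 5.4 5.4
  endloop
 endfacet
 facet normal -0.731 0.614 0.299
  outer loop
   vertex 1.4 4.4 0.6
   vertex 4.2 5.4 5.4
   vertex 2.7 5.9 0.7
  endloop
 endfacet
 facet normal 0.093 -0.036 -0.995
  outer loop
   vertex 1.4 4.4 0.6
   vertex 3.5 1.5 0.9
   vertex 0.9 3.1 0.6
  endloop
 endfacet
 facet normal 0.106 -0.026 -0.994
  outer loop
   vertex 1.4 4.4 0.6
   vertex 2.7 5.9 0.7
   vertex 3.5 1.5 0.9
  endloop
 endfacet
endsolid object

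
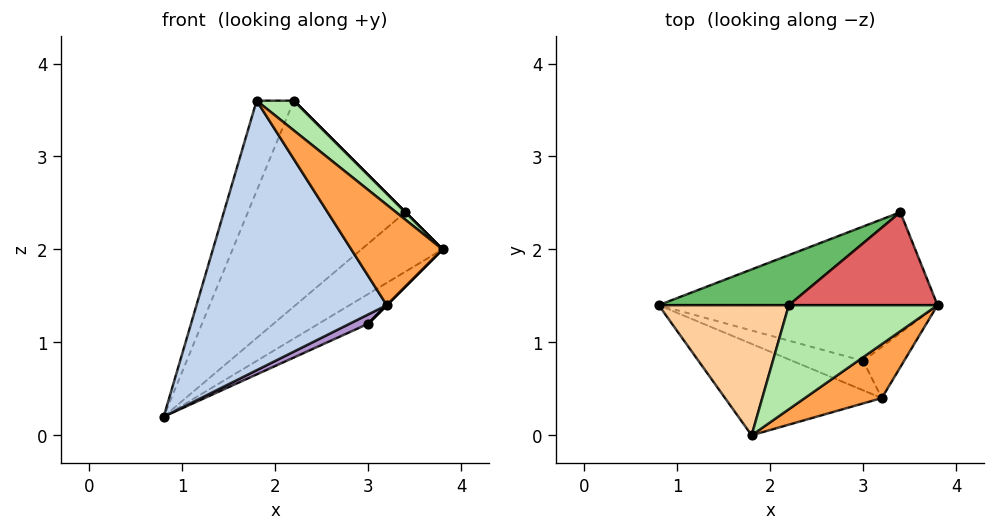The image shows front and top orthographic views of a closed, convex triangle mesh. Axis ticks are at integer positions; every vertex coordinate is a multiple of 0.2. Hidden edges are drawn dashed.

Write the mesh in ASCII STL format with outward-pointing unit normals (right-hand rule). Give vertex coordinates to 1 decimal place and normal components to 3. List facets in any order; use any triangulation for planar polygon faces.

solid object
 facet normal 0.451 0.481 -0.752
  outer loop
   vertex 3.4 2.4 2.4
   vertex 3.8 1.4 2.0
   vertex 0.8 1.4 0.2
  endloop
 endfacet
 facet normal -0.228 -0.922 -0.313
  outer loop
   vertex 3.2 0.4 1.4
   vertex 1.8 0.0 3.6
   vertex 0.8 1.4 0.2
  endloop
 endfacet
 facet normal 0.705 -0.624 0.335
  outer loop
   vertex 3.2 0.4 1.4
   vertex 3.8 1.4 2.0
   vertex 1.8 0.0 3.6
  endloop
 endfacet
 facet normal -0.894 0.255 0.368
  outer loop
   vertex 2.2 1.4 3.6
   vertex 0.8 1.4 0.2
   vertex 1.8 0.0 3.6
  endloop
 endfacet
 facet normal -0.498 0.843 0.205
  outer loop
   vertex 2.2 1.4 3.6
   vertex 3.4 2.4 2.4
   vertex 0.8 1.4 0.2
  endloop
 endfacet
 facet normal 0.693 -0.198 0.693
  outer loop
   vertex 2.2 1.4 3.6
   vertex 1.8 0.0 3.6
   vertex 3.8 1.4 2.0
  endloop
 endfacet
 facet normal 0.707 0.000 0.707
  outer loop
   vertex 2.2 1.4 3.6
   vertex 3.8 1.4 2.0
   vertex 3.4 2.4 2.4
  endloop
 endfacet
 facet normal 0.468 0.416 -0.780
  outer loop
   vertex 3.0 0.8 1.2
   vertex 0.8 1.4 0.2
   vertex 3.8 1.4 2.0
  endloop
 endfacet
 facet normal 0.331 -0.284 -0.900
  outer loop
   vertex 3.0 0.8 1.2
   vertex 3.2 0.4 1.4
   vertex 0.8 1.4 0.2
  endloop
 endfacet
 facet normal 0.707 0.000 -0.707
  outer loop
   vertex 3.0 0.8 1.2
   vertex 3.8 1.4 2.0
   vertex 3.2 0.4 1.4
  endloop
 endfacet
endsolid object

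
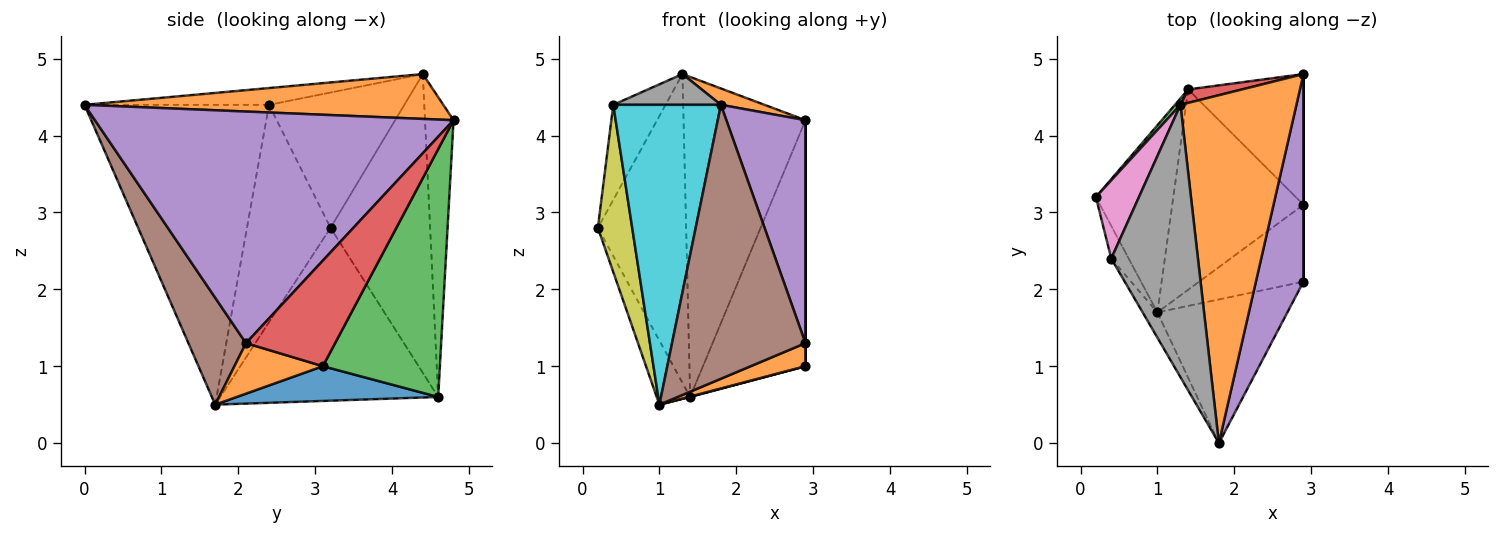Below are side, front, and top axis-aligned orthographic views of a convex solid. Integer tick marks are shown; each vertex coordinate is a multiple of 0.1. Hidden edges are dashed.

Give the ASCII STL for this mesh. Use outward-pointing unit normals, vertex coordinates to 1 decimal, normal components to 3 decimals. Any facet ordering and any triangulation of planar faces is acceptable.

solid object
 facet normal -0.904 0.139 -0.405
  outer loop
   vertex 1.4 4.6 0.6
   vertex 1.0 1.7 0.5
   vertex 0.2 3.2 2.8
  endloop
 endfacet
 facet normal 0.360 -0.044 0.932
  outer loop
   vertex 1.3 4.4 4.8
   vertex 1.8 0.0 4.4
   vertex 2.9 4.8 4.2
  endloop
 endfacet
 facet normal -0.748 0.663 0.014
  outer loop
   vertex 1.3 4.4 4.8
   vertex 1.4 4.6 0.6
   vertex 0.2 3.2 2.8
  endloop
 endfacet
 facet normal -0.228 0.973 0.041
  outer loop
   vertex 1.3 4.4 4.8
   vertex 2.9 4.8 4.2
   vertex 1.4 4.6 0.6
  endloop
 endfacet
 facet normal 0.957 -0.211 0.197
  outer loop
   vertex 2.9 2.1 1.3
   vertex 2.9 4.8 4.2
   vertex 1.8 0.0 4.4
  endloop
 endfacet
 facet normal 0.357 -0.827 -0.434
  outer loop
   vertex 2.9 2.1 1.3
   vertex 1.8 0.0 4.4
   vertex 1.0 1.7 0.5
  endloop
 endfacet
 facet normal -0.894 0.346 0.285
  outer loop
   vertex 0.4 2.4 4.4
   vertex 1.3 4.4 4.8
   vertex 0.2 3.2 2.8
  endloop
 endfacet
 facet normal -0.189 -0.110 0.976
  outer loop
   vertex 0.4 2.4 4.4
   vertex 1.8 0.0 4.4
   vertex 1.3 4.4 4.8
  endloop
 endfacet
 facet normal -0.923 -0.379 -0.074
  outer loop
   vertex 0.4 2.4 4.4
   vertex 0.2 3.2 2.8
   vertex 1.0 1.7 0.5
  endloop
 endfacet
 facet normal -0.863 -0.503 -0.042
  outer loop
   vertex 0.4 2.4 4.4
   vertex 1.0 1.7 0.5
   vertex 1.8 0.0 4.4
  endloop
 endfacet
 facet normal 0.256 -0.002 -0.967
  outer loop
   vertex 2.9 3.1 1.0
   vertex 1.0 1.7 0.5
   vertex 1.4 4.6 0.6
  endloop
 endfacet
 facet normal 0.421 -0.261 -0.869
  outer loop
   vertex 2.9 3.1 1.0
   vertex 2.9 2.1 1.3
   vertex 1.0 1.7 0.5
  endloop
 endfacet
 facet normal 0.710 0.622 -0.330
  outer loop
   vertex 2.9 3.1 1.0
   vertex 1.4 4.6 0.6
   vertex 2.9 4.8 4.2
  endloop
 endfacet
 facet normal 1.000 0.000 0.000
  outer loop
   vertex 2.9 3.1 1.0
   vertex 2.9 4.8 4.2
   vertex 2.9 2.1 1.3
  endloop
 endfacet
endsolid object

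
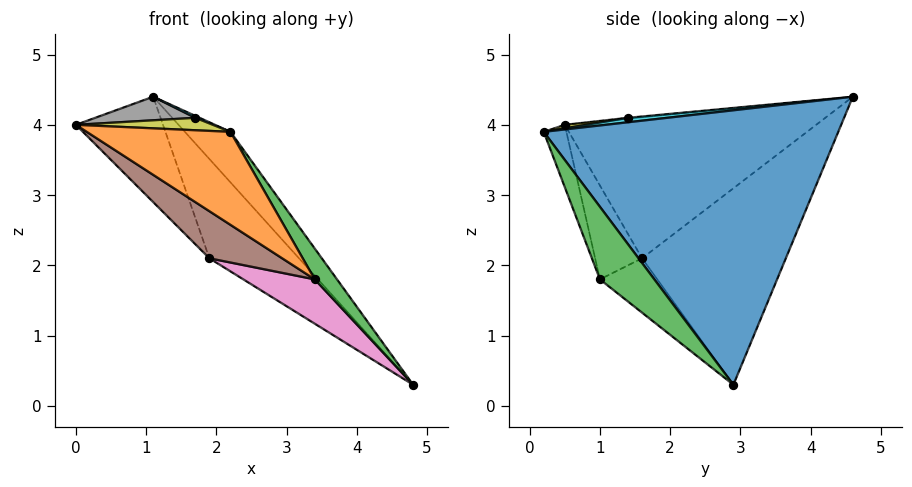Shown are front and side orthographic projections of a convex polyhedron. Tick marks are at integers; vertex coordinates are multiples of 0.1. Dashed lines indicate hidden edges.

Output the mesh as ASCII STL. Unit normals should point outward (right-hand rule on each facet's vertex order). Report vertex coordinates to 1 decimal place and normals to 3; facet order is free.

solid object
 facet normal 0.761 0.118 0.638
  outer loop
   vertex 2.2 0.2 3.9
   vertex 4.8 2.9 0.3
   vertex 1.1 4.6 4.4
  endloop
 endfacet
 facet normal -0.141 -0.896 -0.422
  outer loop
   vertex 3.4 1.0 1.8
   vertex 2.2 0.2 3.9
   vertex 0.0 0.5 4.0
  endloop
 endfacet
 facet normal 0.864 -0.353 0.359
  outer loop
   vertex 3.4 1.0 1.8
   vertex 4.8 2.9 0.3
   vertex 2.2 0.2 3.9
  endloop
 endfacet
 facet normal -0.754 0.261 -0.603
  outer loop
   vertex 1.9 1.6 2.1
   vertex 0.0 0.5 4.0
   vertex 1.1 4.6 4.4
  endloop
 endfacet
 facet normal -0.605 0.377 -0.702
  outer loop
   vertex 1.9 1.6 2.1
   vertex 1.1 4.6 4.4
   vertex 4.8 2.9 0.3
  endloop
 endfacet
 facet normal -0.378 -0.586 -0.717
  outer loop
   vertex 1.9 1.6 2.1
   vertex 3.4 1.0 1.8
   vertex 0.0 0.5 4.0
  endloop
 endfacet
 facet normal -0.336 -0.418 -0.844
  outer loop
   vertex 1.9 1.6 2.1
   vertex 4.8 2.9 0.3
   vertex 3.4 1.0 1.8
  endloop
 endfacet
 facet normal -0.008 -0.095 0.995
  outer loop
   vertex 1.7 1.4 4.1
   vertex 1.1 4.6 4.4
   vertex 0.0 0.5 4.0
  endloop
 endfacet
 facet normal 0.024 -0.155 0.988
  outer loop
   vertex 1.7 1.4 4.1
   vertex 0.0 0.5 4.0
   vertex 2.2 0.2 3.9
  endloop
 endfacet
 facet normal 0.303 -0.032 0.952
  outer loop
   vertex 1.7 1.4 4.1
   vertex 2.2 0.2 3.9
   vertex 1.1 4.6 4.4
  endloop
 endfacet
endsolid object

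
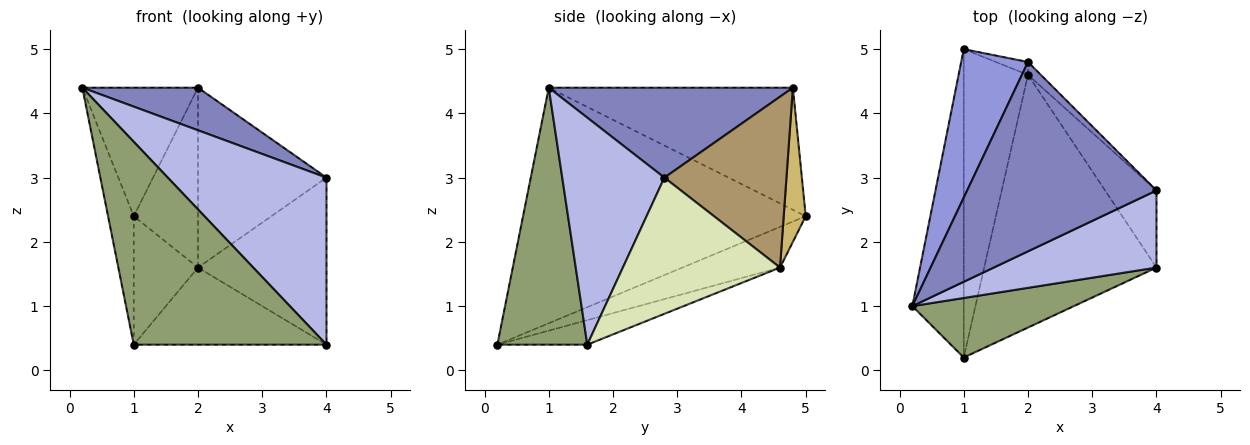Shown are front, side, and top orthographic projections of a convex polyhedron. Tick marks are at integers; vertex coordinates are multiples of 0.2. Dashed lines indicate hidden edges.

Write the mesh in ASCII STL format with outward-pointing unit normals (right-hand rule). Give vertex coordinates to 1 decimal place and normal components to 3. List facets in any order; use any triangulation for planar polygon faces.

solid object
 facet normal -0.973 0.088 -0.212
  outer loop
   vertex 1.0 0.2 0.4
   vertex 0.2 1.0 4.4
   vertex 1.0 5.0 2.4
  endloop
 endfacet
 facet normal 0.420 -0.199 0.885
  outer loop
   vertex 2.0 4.8 4.4
   vertex 0.2 1.0 4.4
   vertex 4.0 2.8 3.0
  endloop
 endfacet
 facet normal -0.810 0.384 0.443
  outer loop
   vertex 2.0 4.8 4.4
   vertex 1.0 5.0 2.4
   vertex 0.2 1.0 4.4
  endloop
 endfacet
 facet normal 0.505 -0.784 0.362
  outer loop
   vertex 4.0 1.6 0.4
   vertex 4.0 2.8 3.0
   vertex 0.2 1.0 4.4
  endloop
 endfacet
 facet normal 0.409 -0.876 0.257
  outer loop
   vertex 4.0 1.6 0.4
   vertex 0.2 1.0 4.4
   vertex 1.0 0.2 0.4
  endloop
 endfacet
 facet normal -0.505 0.332 -0.797
  outer loop
   vertex 2.0 4.6 1.6
   vertex 1.0 0.2 0.4
   vertex 1.0 5.0 2.4
  endloop
 endfacet
 facet normal -0.135 0.289 -0.948
  outer loop
   vertex 2.0 4.6 1.6
   vertex 4.0 1.6 0.4
   vertex 1.0 0.2 0.4
  endloop
 endfacet
 facet normal 0.743 0.608 -0.280
  outer loop
   vertex 2.0 4.6 1.6
   vertex 4.0 2.8 3.0
   vertex 4.0 1.6 0.4
  endloop
 endfacet
 facet normal 0.688 0.724 -0.052
  outer loop
   vertex 2.0 4.6 1.6
   vertex 2.0 4.8 4.4
   vertex 4.0 2.8 3.0
  endloop
 endfacet
 facet normal 0.324 0.944 -0.067
  outer loop
   vertex 2.0 4.6 1.6
   vertex 1.0 5.0 2.4
   vertex 2.0 4.8 4.4
  endloop
 endfacet
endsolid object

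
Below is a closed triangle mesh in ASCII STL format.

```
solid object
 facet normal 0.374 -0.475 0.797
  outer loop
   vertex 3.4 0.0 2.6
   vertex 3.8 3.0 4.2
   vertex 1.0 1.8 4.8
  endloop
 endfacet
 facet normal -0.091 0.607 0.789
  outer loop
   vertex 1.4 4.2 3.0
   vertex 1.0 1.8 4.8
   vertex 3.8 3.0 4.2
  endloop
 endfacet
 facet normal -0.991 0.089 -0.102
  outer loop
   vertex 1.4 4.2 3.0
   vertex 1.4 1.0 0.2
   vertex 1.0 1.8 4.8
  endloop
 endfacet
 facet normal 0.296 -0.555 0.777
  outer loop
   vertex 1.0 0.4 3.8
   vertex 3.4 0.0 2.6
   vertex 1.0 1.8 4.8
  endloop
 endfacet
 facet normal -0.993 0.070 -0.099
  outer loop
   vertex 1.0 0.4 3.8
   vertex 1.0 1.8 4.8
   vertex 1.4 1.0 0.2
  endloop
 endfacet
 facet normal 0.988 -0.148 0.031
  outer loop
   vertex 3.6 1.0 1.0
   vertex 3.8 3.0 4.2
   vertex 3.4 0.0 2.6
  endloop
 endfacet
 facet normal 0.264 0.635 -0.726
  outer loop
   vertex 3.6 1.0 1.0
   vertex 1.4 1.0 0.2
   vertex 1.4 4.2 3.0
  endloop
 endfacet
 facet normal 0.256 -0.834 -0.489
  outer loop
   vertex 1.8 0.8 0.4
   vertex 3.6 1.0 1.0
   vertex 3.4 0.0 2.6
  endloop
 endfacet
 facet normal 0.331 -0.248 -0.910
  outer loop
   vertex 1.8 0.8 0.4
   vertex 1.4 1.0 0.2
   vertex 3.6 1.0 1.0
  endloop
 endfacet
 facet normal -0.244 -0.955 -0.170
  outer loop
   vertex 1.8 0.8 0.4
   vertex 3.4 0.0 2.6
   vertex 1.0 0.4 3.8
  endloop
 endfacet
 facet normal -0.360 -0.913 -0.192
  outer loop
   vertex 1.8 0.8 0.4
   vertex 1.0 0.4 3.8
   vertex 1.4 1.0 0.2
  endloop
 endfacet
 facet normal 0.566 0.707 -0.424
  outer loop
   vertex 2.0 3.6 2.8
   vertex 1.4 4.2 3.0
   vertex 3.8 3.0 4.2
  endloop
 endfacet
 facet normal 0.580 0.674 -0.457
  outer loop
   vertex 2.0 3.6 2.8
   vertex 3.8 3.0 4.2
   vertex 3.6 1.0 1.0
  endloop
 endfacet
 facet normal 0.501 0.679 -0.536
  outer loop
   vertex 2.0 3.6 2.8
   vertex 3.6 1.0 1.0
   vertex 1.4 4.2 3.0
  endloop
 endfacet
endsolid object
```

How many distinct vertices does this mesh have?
9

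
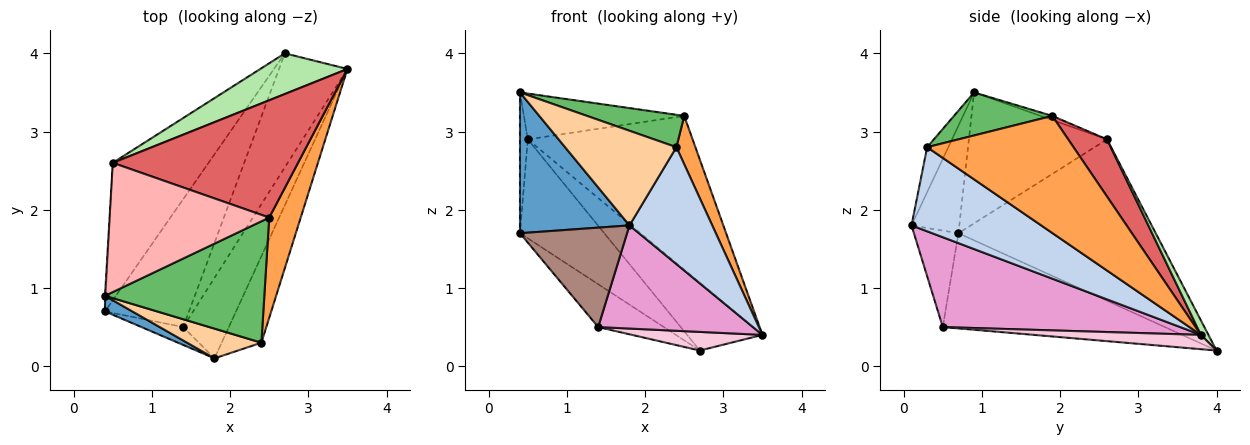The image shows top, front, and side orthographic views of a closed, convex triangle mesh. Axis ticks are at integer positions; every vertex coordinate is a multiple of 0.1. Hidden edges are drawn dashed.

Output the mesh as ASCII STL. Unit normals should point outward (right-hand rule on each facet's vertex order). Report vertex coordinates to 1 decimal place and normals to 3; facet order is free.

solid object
 facet normal -0.398 -0.912 0.101
  outer loop
   vertex 0.4 0.7 1.7
   vertex 1.8 0.1 1.8
   vertex 0.4 0.9 3.5
  endloop
 endfacet
 facet normal 0.783 -0.500 -0.370
  outer loop
   vertex 2.4 0.3 2.8
   vertex 1.8 0.1 1.8
   vertex 3.5 3.8 0.4
  endloop
 endfacet
 facet normal 0.958 -0.124 0.258
  outer loop
   vertex 2.4 0.3 2.8
   vertex 3.5 3.8 0.4
   vertex 2.5 1.9 3.2
  endloop
 endfacet
 facet normal -0.178 -0.939 0.295
  outer loop
   vertex 2.4 0.3 2.8
   vertex 0.4 0.9 3.5
   vertex 1.8 0.1 1.8
  endloop
 endfacet
 facet normal 0.252 -0.250 0.935
  outer loop
   vertex 2.4 0.3 2.8
   vertex 2.5 1.9 3.2
   vertex 0.4 0.9 3.5
  endloop
 endfacet
 facet normal 0.085 0.854 0.513
  outer loop
   vertex 0.5 2.6 2.9
   vertex 3.5 3.8 0.4
   vertex 2.7 4.0 0.2
  endloop
 endfacet
 facet normal 0.184 0.782 0.596
  outer loop
   vertex 0.5 2.6 2.9
   vertex 2.5 1.9 3.2
   vertex 3.5 3.8 0.4
  endloop
 endfacet
 facet normal -0.024 0.334 0.942
  outer loop
   vertex 0.5 2.6 2.9
   vertex 0.4 0.9 3.5
   vertex 2.5 1.9 3.2
  endloop
 endfacet
 facet normal -0.998 0.057 -0.006
  outer loop
   vertex 0.5 2.6 2.9
   vertex 0.4 0.7 1.7
   vertex 0.4 0.9 3.5
  endloop
 endfacet
 facet normal -0.807 0.345 -0.479
  outer loop
   vertex 0.5 2.6 2.9
   vertex 2.7 4.0 0.2
   vertex 0.4 0.7 1.7
  endloop
 endfacet
 facet normal -0.379 -0.911 -0.164
  outer loop
   vertex 1.4 0.5 0.5
   vertex 1.8 0.1 1.8
   vertex 0.4 0.7 1.7
  endloop
 endfacet
 facet normal -0.732 0.216 -0.646
  outer loop
   vertex 1.4 0.5 0.5
   vertex 0.4 0.7 1.7
   vertex 2.7 4.0 0.2
  endloop
 endfacet
 facet normal 0.771 -0.502 -0.392
  outer loop
   vertex 1.4 0.5 0.5
   vertex 3.5 3.8 0.4
   vertex 1.8 0.1 1.8
  endloop
 endfacet
 facet normal 0.202 -0.158 -0.967
  outer loop
   vertex 1.4 0.5 0.5
   vertex 2.7 4.0 0.2
   vertex 3.5 3.8 0.4
  endloop
 endfacet
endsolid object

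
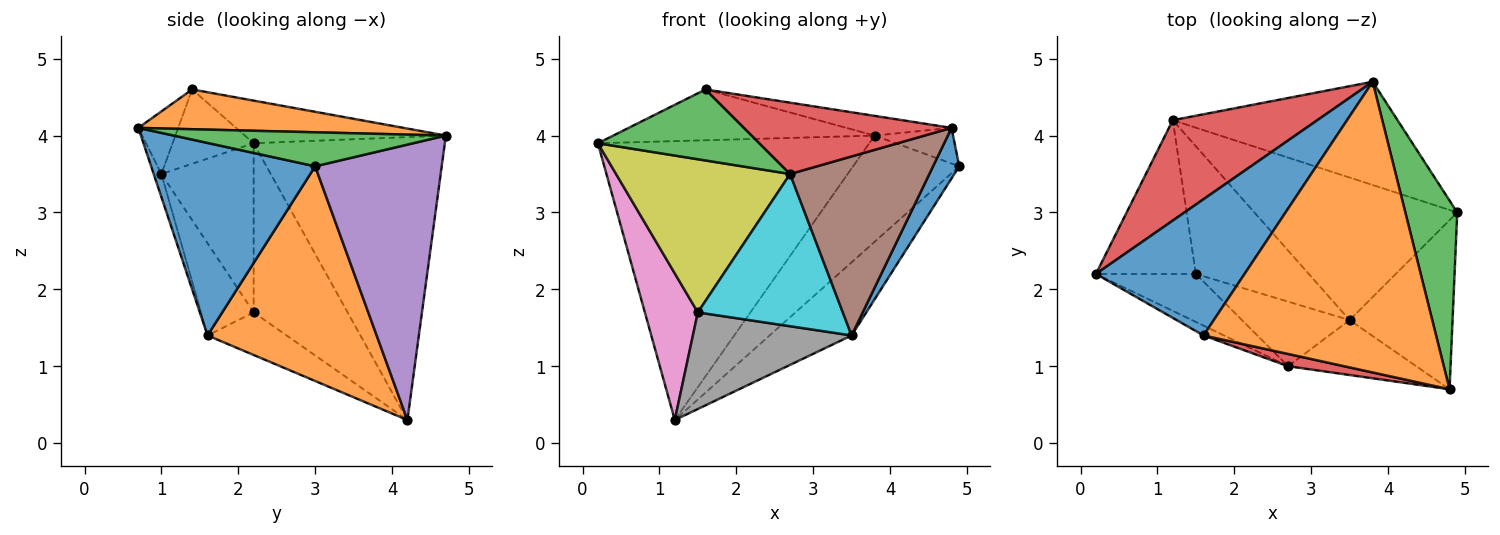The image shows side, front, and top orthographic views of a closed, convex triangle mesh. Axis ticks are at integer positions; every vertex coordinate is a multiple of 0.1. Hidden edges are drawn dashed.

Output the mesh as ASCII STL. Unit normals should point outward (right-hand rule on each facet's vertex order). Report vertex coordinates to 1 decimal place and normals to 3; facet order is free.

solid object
 facet normal 0.873 -0.139 -0.467
  outer loop
   vertex 3.5 1.6 1.4
   vertex 4.9 3.0 3.6
   vertex 4.8 0.7 4.1
  endloop
 endfacet
 facet normal 0.686 0.332 -0.648
  outer loop
   vertex 3.5 1.6 1.4
   vertex 1.2 4.2 0.3
   vertex 4.9 3.0 3.6
  endloop
 endfacet
 facet normal 0.542 0.156 0.826
  outer loop
   vertex 3.8 4.7 4.0
   vertex 4.8 0.7 4.1
   vertex 4.9 3.0 3.6
  endloop
 endfacet
 facet normal -0.552 0.784 0.282
  outer loop
   vertex 3.8 4.7 4.0
   vertex 1.2 4.2 0.3
   vertex 0.2 2.2 3.9
  endloop
 endfacet
 facet normal 0.650 0.545 -0.530
  outer loop
   vertex 3.8 4.7 4.0
   vertex 4.9 3.0 3.6
   vertex 1.2 4.2 0.3
  endloop
 endfacet
 facet normal -0.053 -0.955 -0.293
  outer loop
   vertex 2.7 1.0 3.5
   vertex 3.5 1.6 1.4
   vertex 4.8 0.7 4.1
  endloop
 endfacet
 facet normal -0.775 -0.437 -0.458
  outer loop
   vertex 1.5 2.2 1.7
   vertex 0.2 2.2 3.9
   vertex 1.2 4.2 0.3
  endloop
 endfacet
 facet normal -0.288 -0.578 -0.764
  outer loop
   vertex 1.5 2.2 1.7
   vertex 1.2 4.2 0.3
   vertex 3.5 1.6 1.4
  endloop
 endfacet
 facet normal -0.451 -0.852 -0.267
  outer loop
   vertex 1.5 2.2 1.7
   vertex 2.7 1.0 3.5
   vertex 0.2 2.2 3.9
  endloop
 endfacet
 facet normal -0.317 -0.873 -0.370
  outer loop
   vertex 1.5 2.2 1.7
   vertex 3.5 1.6 1.4
   vertex 2.7 1.0 3.5
  endloop
 endfacet
 facet normal -0.260 0.338 0.905
  outer loop
   vertex 1.6 1.4 4.6
   vertex 3.8 4.7 4.0
   vertex 0.2 2.2 3.9
  endloop
 endfacet
 facet normal 0.168 0.067 0.983
  outer loop
   vertex 1.6 1.4 4.6
   vertex 4.8 0.7 4.1
   vertex 3.8 4.7 4.0
  endloop
 endfacet
 facet normal -0.445 -0.887 -0.123
  outer loop
   vertex 1.6 1.4 4.6
   vertex 0.2 2.2 3.9
   vertex 2.7 1.0 3.5
  endloop
 endfacet
 facet normal -0.186 -0.968 0.166
  outer loop
   vertex 1.6 1.4 4.6
   vertex 2.7 1.0 3.5
   vertex 4.8 0.7 4.1
  endloop
 endfacet
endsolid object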